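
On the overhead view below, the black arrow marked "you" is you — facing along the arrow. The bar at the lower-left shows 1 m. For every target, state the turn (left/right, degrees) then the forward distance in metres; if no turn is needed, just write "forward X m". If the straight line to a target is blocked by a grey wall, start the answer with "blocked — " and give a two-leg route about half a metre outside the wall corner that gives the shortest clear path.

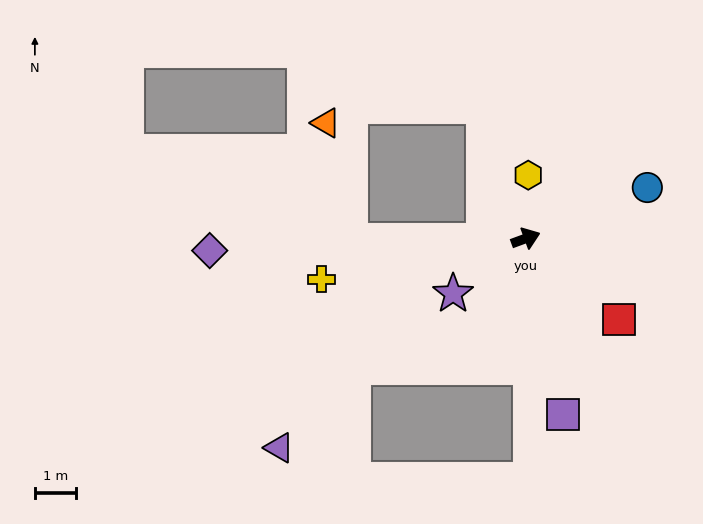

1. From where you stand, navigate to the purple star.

turn right 163°, forward 2.2 m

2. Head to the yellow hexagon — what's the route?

turn left 68°, forward 1.6 m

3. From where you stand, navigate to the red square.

turn right 61°, forward 3.0 m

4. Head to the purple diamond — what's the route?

turn left 162°, forward 7.8 m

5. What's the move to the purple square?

turn right 98°, forward 4.4 m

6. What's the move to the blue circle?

turn left 3°, forward 3.2 m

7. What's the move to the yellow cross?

turn left 171°, forward 5.1 m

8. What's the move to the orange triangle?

blocked — turn left 161°, forward 4.3 m, then turn right 79°, forward 3.0 m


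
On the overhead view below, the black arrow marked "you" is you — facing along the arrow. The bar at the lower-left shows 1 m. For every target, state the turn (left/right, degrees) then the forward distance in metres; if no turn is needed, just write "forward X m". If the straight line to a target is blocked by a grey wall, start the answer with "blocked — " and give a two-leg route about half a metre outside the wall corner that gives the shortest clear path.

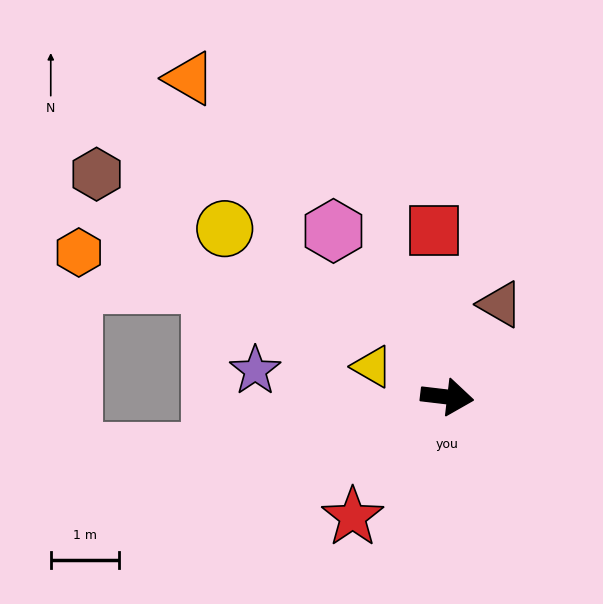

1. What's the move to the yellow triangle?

turn left 165°, forward 1.2 m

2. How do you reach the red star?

turn right 121°, forward 2.3 m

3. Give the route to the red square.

turn left 101°, forward 2.5 m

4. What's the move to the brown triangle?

turn left 67°, forward 1.6 m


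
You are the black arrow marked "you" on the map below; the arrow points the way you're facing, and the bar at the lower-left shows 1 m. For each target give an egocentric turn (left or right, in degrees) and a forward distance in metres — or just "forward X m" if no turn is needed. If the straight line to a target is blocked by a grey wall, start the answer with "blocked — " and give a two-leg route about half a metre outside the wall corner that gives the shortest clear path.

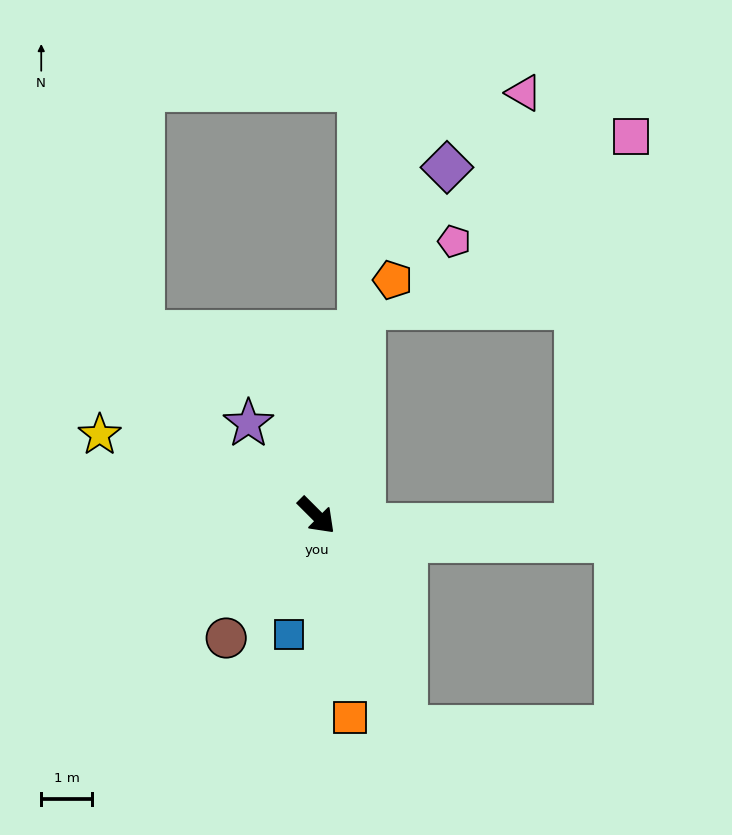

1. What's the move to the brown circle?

turn right 81°, forward 3.0 m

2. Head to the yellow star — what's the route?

turn right 155°, forward 4.5 m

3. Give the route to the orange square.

turn right 36°, forward 4.0 m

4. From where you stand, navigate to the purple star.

turn left 171°, forward 2.2 m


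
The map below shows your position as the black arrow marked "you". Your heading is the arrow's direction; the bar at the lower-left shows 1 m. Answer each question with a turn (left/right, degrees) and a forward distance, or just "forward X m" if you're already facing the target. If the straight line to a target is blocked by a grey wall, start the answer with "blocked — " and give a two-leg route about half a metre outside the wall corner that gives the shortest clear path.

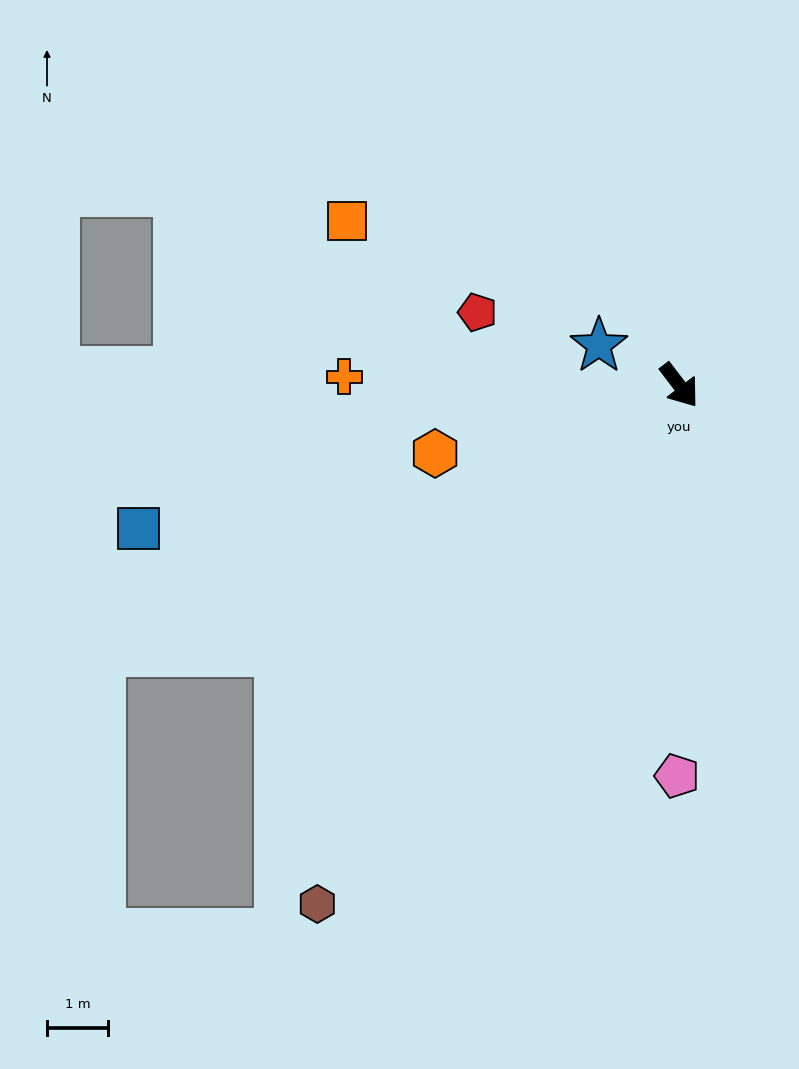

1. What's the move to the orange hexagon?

turn right 112°, forward 4.2 m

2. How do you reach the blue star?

turn right 154°, forward 1.5 m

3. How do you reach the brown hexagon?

turn right 72°, forward 10.4 m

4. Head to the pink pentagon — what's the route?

turn right 38°, forward 6.4 m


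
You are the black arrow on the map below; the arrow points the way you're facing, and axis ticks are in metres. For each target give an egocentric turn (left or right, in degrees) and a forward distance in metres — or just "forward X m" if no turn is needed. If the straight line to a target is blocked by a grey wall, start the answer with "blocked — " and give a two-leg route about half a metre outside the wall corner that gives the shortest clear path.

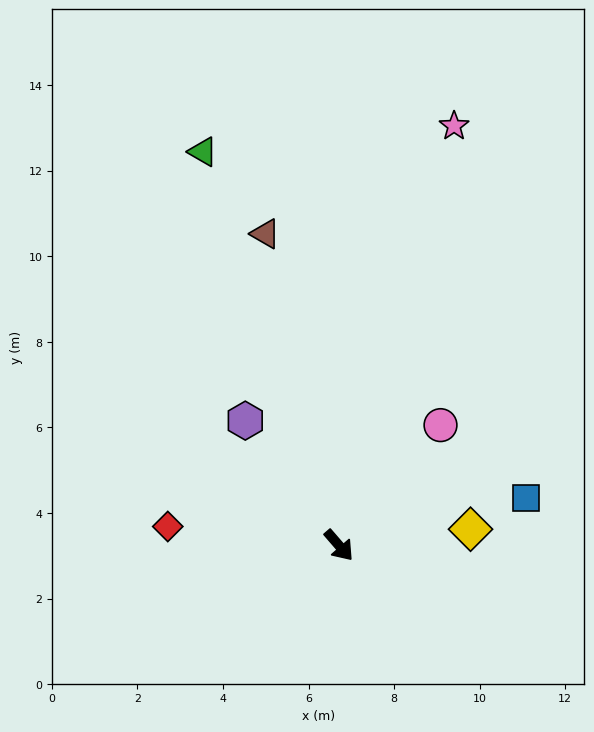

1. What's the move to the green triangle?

turn left 158°, forward 9.7 m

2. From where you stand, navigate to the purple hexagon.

turn left 176°, forward 3.6 m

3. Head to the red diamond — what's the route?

turn right 137°, forward 4.0 m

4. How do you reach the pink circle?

turn left 99°, forward 3.7 m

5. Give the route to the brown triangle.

turn left 152°, forward 7.5 m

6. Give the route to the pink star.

turn left 124°, forward 10.2 m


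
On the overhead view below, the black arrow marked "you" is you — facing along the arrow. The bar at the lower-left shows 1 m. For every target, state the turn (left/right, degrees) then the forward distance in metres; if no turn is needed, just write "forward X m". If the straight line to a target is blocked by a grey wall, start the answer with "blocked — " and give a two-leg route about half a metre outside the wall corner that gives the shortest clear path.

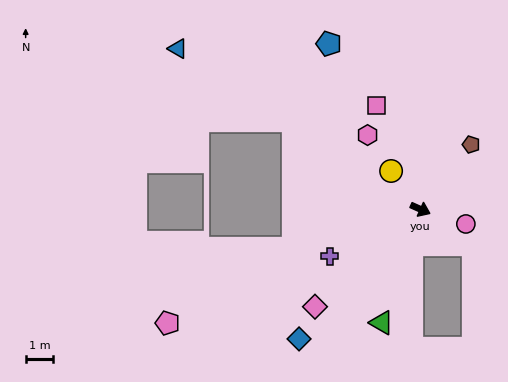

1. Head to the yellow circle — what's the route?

turn left 152°, forward 1.7 m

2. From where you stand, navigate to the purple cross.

turn right 128°, forward 3.7 m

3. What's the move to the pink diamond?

turn right 113°, forward 5.2 m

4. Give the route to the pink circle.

turn left 6°, forward 1.7 m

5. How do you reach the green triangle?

turn right 85°, forward 4.3 m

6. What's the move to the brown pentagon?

turn left 76°, forward 3.0 m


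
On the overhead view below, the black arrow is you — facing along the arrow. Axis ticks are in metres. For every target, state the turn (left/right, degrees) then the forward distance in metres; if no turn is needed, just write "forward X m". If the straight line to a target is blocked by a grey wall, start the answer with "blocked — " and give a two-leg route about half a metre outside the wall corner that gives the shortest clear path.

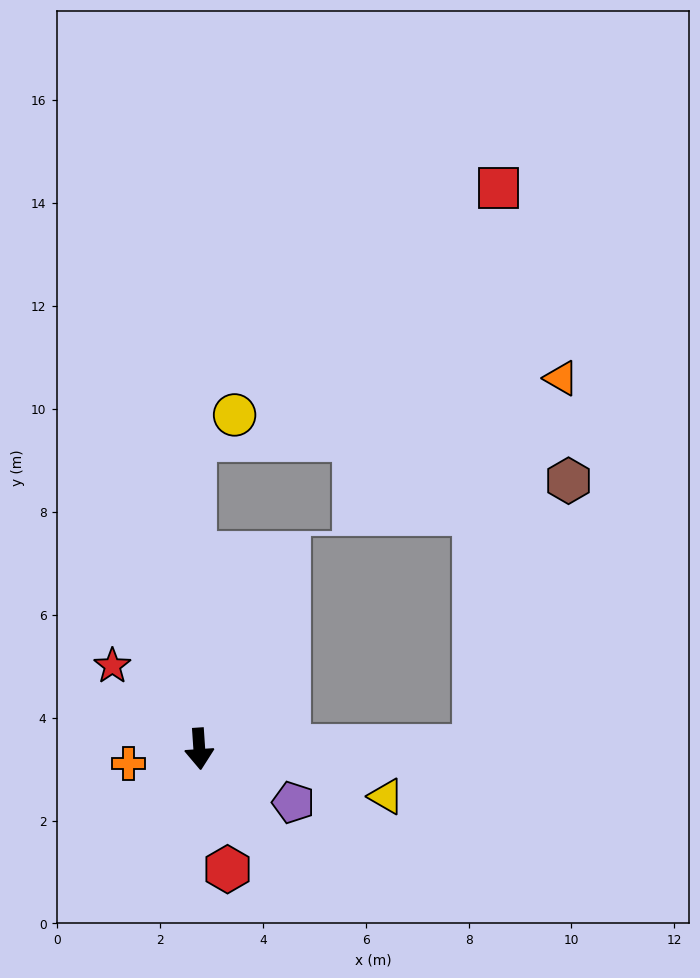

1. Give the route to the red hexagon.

turn left 9°, forward 2.4 m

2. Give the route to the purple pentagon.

turn left 56°, forward 2.1 m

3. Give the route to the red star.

turn right 138°, forward 2.3 m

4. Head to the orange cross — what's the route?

turn right 82°, forward 1.4 m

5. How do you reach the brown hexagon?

blocked — turn left 87°, forward 5.3 m, then turn left 70°, forward 5.5 m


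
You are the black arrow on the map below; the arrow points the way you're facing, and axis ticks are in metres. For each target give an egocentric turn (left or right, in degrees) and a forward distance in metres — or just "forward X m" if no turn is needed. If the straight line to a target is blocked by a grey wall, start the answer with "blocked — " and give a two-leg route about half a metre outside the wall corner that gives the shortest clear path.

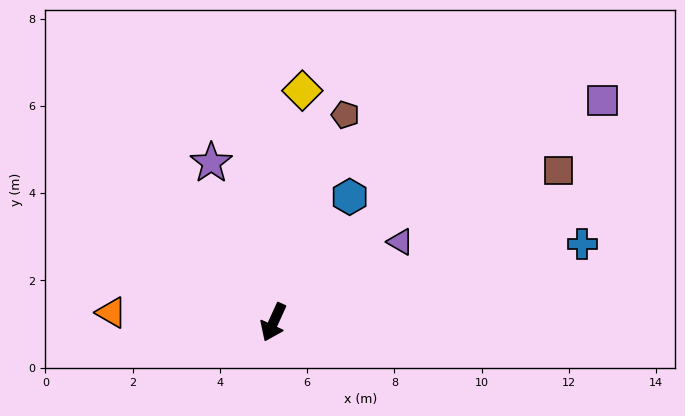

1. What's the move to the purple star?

turn right 134°, forward 3.9 m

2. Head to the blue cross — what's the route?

turn left 129°, forward 7.3 m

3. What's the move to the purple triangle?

turn left 147°, forward 3.4 m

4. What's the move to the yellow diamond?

turn right 163°, forward 5.4 m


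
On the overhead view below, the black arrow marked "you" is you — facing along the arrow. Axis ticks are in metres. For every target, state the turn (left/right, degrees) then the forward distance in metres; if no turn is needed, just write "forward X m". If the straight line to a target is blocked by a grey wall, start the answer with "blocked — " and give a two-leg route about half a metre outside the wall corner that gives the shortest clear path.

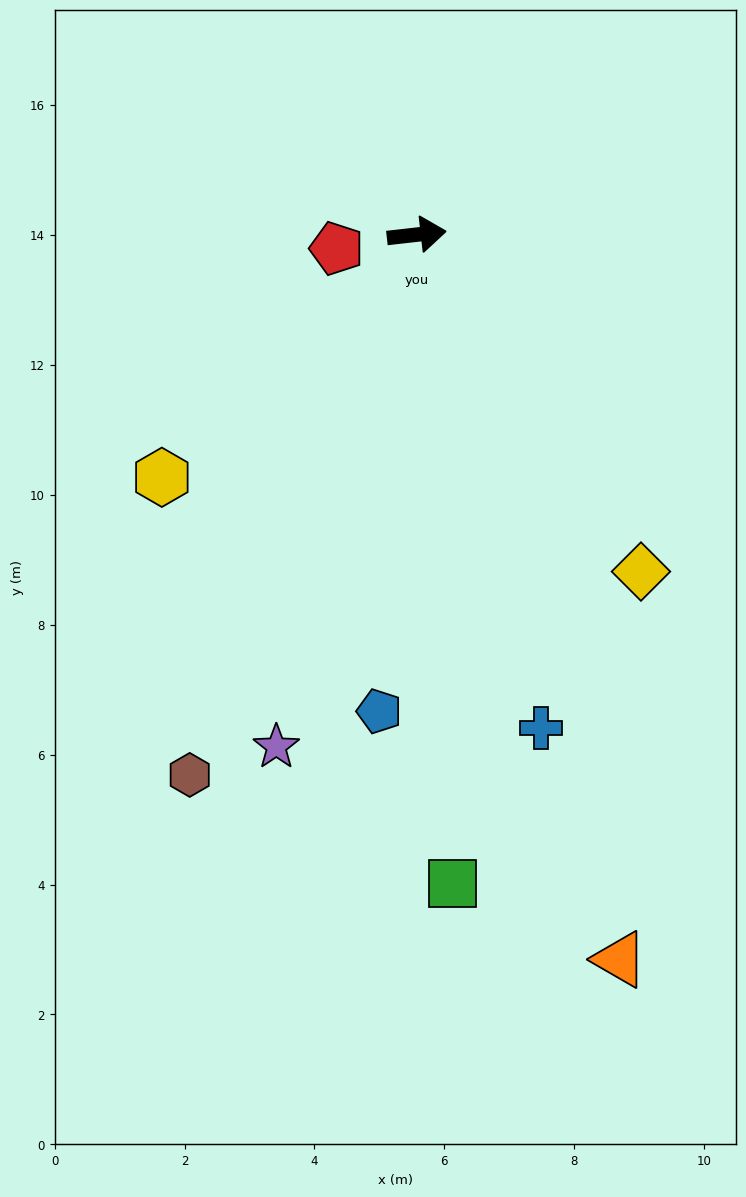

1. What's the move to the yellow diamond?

turn right 63°, forward 6.2 m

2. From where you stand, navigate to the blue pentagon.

turn right 101°, forward 7.4 m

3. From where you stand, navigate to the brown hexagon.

turn right 119°, forward 9.0 m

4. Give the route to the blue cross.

turn right 82°, forward 7.8 m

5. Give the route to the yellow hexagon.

turn right 143°, forward 5.4 m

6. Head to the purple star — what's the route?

turn right 112°, forward 8.2 m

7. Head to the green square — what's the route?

turn right 93°, forward 10.0 m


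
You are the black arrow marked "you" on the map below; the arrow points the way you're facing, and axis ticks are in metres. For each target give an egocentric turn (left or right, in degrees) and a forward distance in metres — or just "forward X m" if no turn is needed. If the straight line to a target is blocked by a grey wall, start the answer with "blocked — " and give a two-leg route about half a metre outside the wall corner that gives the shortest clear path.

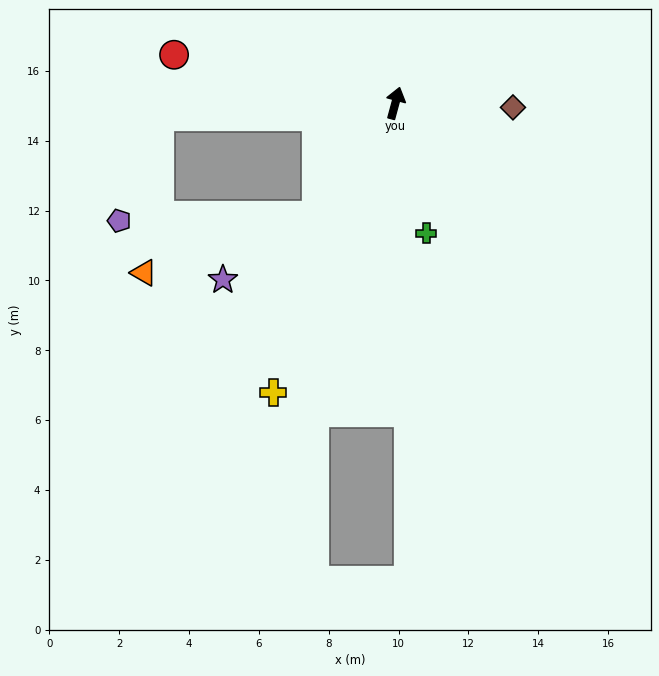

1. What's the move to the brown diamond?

turn right 77°, forward 3.4 m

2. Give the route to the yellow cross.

turn left 172°, forward 9.0 m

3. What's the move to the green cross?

turn right 151°, forward 3.8 m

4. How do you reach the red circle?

turn left 93°, forward 6.5 m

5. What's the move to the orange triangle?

blocked — turn left 160°, forward 3.9 m, then turn right 37°, forward 5.2 m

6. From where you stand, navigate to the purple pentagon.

blocked — turn left 160°, forward 3.9 m, then turn right 53°, forward 5.7 m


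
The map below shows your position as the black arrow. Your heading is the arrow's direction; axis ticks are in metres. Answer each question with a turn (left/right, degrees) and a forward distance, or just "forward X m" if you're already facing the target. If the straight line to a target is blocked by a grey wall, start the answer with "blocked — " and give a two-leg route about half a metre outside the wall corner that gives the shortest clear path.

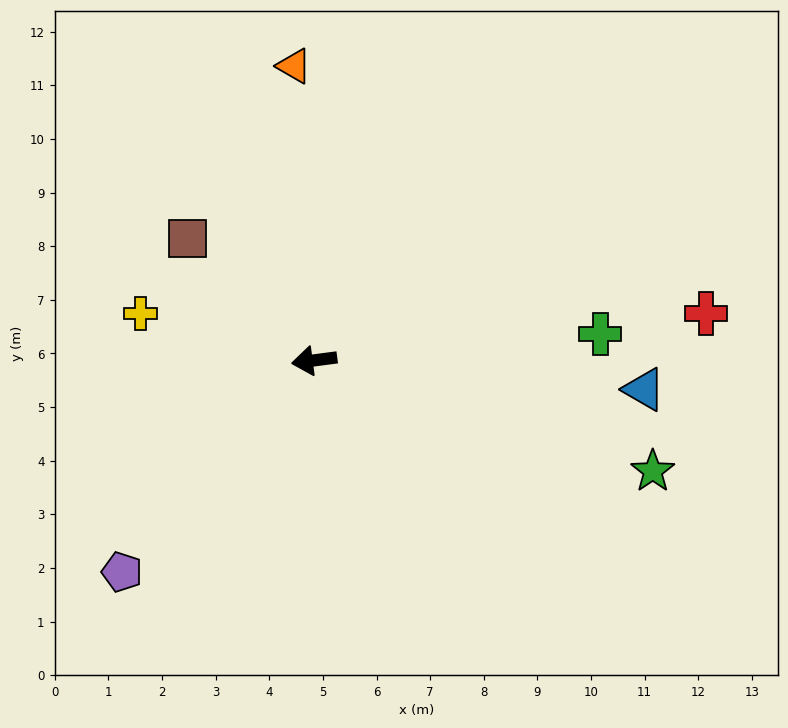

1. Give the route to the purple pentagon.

turn left 40°, forward 5.3 m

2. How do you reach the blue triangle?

turn left 167°, forward 6.2 m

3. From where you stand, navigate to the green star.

turn left 154°, forward 6.6 m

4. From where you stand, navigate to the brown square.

turn right 51°, forward 3.3 m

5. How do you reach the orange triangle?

turn right 94°, forward 5.5 m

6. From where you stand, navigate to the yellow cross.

turn right 23°, forward 3.4 m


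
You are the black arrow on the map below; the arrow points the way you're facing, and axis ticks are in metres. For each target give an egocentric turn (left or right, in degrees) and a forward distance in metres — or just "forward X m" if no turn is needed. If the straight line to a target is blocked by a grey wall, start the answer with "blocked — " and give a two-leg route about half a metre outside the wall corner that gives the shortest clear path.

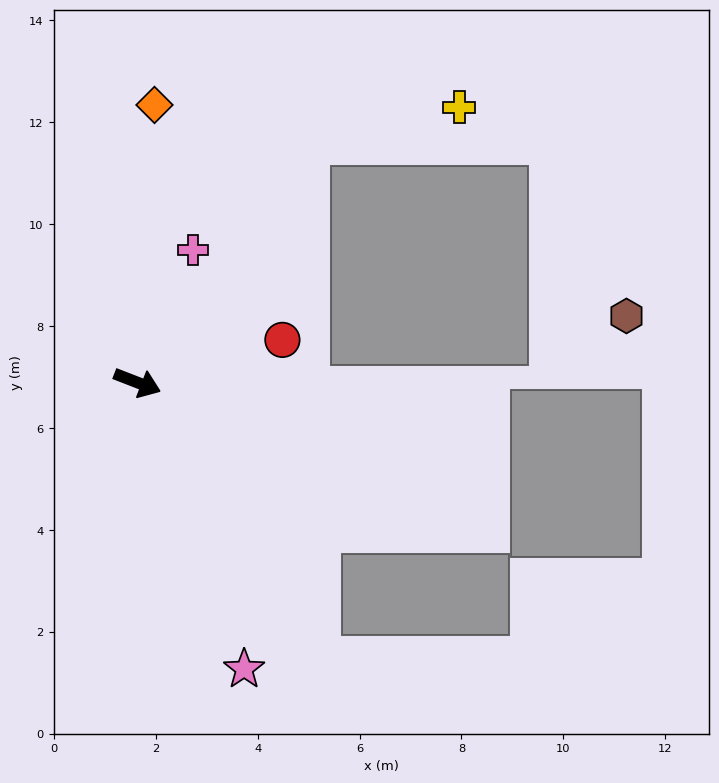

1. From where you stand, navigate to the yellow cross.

blocked — turn left 76°, forward 5.8 m, then turn right 41°, forward 3.0 m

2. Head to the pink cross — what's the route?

turn left 88°, forward 2.8 m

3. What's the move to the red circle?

turn left 38°, forward 3.0 m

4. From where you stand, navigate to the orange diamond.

turn left 108°, forward 5.5 m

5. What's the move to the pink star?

turn right 48°, forward 6.0 m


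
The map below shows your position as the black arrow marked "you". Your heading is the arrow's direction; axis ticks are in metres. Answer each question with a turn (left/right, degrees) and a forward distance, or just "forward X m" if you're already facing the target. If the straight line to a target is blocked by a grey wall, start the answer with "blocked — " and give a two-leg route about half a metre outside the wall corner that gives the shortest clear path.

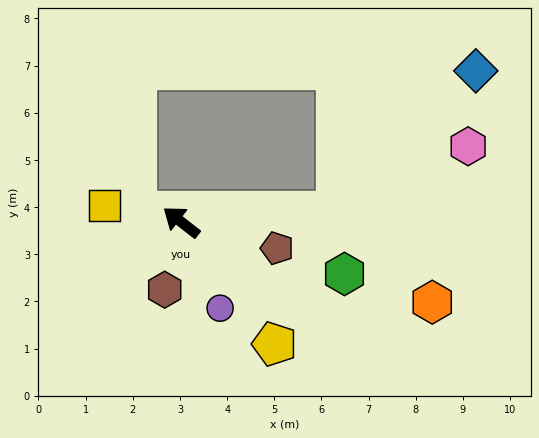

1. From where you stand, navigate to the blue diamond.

blocked — turn right 138°, forward 3.3 m, then turn left 41°, forward 4.2 m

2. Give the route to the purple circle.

turn left 152°, forward 2.0 m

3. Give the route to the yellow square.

turn left 26°, forward 1.7 m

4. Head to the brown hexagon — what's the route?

turn left 114°, forward 1.5 m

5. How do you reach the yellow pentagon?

turn left 165°, forward 3.3 m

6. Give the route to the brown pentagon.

turn right 157°, forward 2.1 m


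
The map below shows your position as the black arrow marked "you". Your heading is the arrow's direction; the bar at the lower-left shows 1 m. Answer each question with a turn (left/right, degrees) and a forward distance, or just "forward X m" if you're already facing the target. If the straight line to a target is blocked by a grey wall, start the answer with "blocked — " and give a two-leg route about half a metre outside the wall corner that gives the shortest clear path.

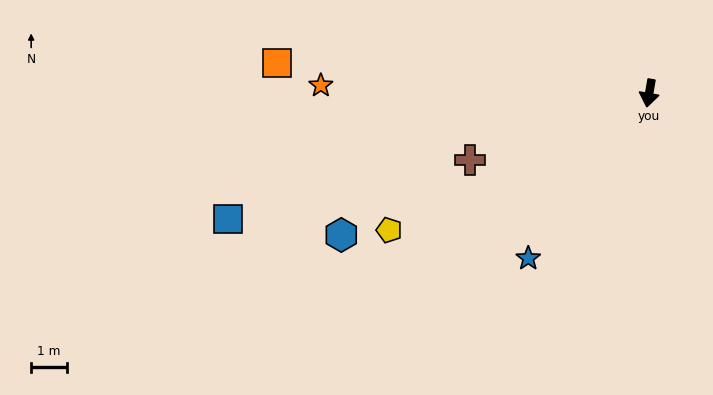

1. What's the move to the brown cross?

turn right 60°, forward 5.3 m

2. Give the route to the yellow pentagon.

turn right 52°, forward 8.2 m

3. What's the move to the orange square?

turn right 85°, forward 10.4 m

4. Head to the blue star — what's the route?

turn right 26°, forward 5.7 m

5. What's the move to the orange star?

turn right 82°, forward 9.2 m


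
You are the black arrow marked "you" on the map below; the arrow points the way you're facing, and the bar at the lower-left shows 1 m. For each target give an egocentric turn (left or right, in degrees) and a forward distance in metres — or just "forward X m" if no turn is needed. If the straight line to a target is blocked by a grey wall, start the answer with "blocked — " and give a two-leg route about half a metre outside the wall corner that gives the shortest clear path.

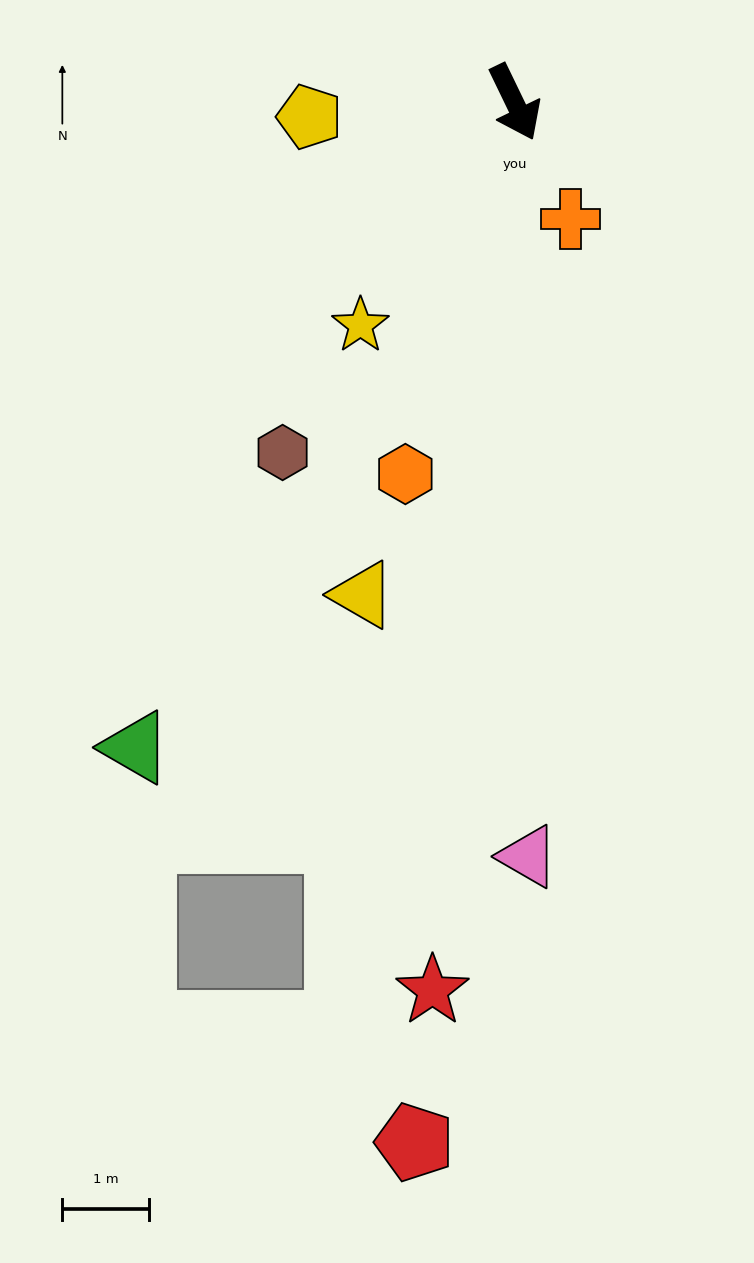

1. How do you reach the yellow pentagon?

turn right 112°, forward 2.4 m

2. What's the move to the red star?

turn right 31°, forward 10.3 m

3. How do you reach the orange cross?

forward 1.5 m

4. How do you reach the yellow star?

turn right 60°, forward 3.1 m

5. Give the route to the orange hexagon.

turn right 42°, forward 4.5 m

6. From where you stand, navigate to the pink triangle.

turn right 25°, forward 8.7 m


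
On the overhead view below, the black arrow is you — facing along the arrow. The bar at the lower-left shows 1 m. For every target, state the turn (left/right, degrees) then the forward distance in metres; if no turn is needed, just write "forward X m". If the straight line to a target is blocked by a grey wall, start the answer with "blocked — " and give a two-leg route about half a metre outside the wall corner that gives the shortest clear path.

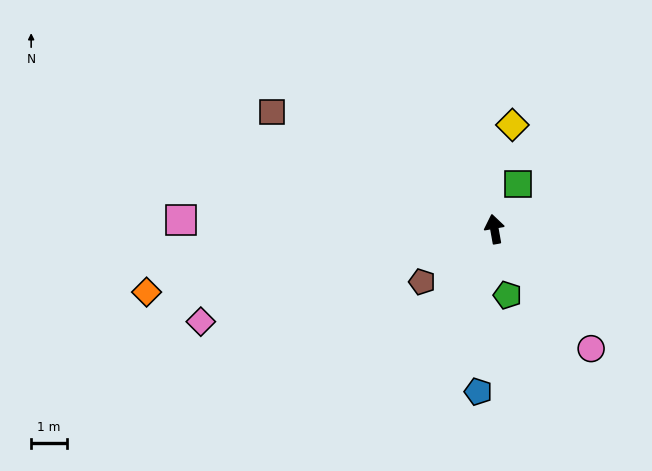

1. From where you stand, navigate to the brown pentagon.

turn left 116°, forward 2.5 m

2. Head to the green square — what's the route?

turn right 38°, forward 1.4 m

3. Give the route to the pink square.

turn left 78°, forward 8.8 m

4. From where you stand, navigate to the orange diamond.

turn left 90°, forward 9.9 m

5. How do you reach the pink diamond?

turn left 97°, forward 8.6 m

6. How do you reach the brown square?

turn left 52°, forward 7.0 m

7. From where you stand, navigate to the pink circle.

turn right 151°, forward 4.3 m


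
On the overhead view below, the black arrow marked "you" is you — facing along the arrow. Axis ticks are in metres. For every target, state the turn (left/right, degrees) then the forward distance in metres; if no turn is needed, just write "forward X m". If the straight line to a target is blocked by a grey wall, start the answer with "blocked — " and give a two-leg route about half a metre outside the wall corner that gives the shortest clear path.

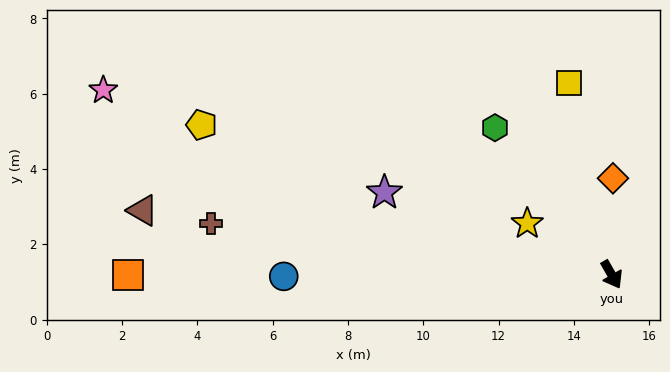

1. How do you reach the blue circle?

turn right 120°, forward 8.7 m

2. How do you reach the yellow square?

turn left 163°, forward 5.2 m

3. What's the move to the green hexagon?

turn right 171°, forward 5.0 m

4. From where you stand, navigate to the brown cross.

turn right 127°, forward 10.7 m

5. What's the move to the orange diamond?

turn left 149°, forward 2.6 m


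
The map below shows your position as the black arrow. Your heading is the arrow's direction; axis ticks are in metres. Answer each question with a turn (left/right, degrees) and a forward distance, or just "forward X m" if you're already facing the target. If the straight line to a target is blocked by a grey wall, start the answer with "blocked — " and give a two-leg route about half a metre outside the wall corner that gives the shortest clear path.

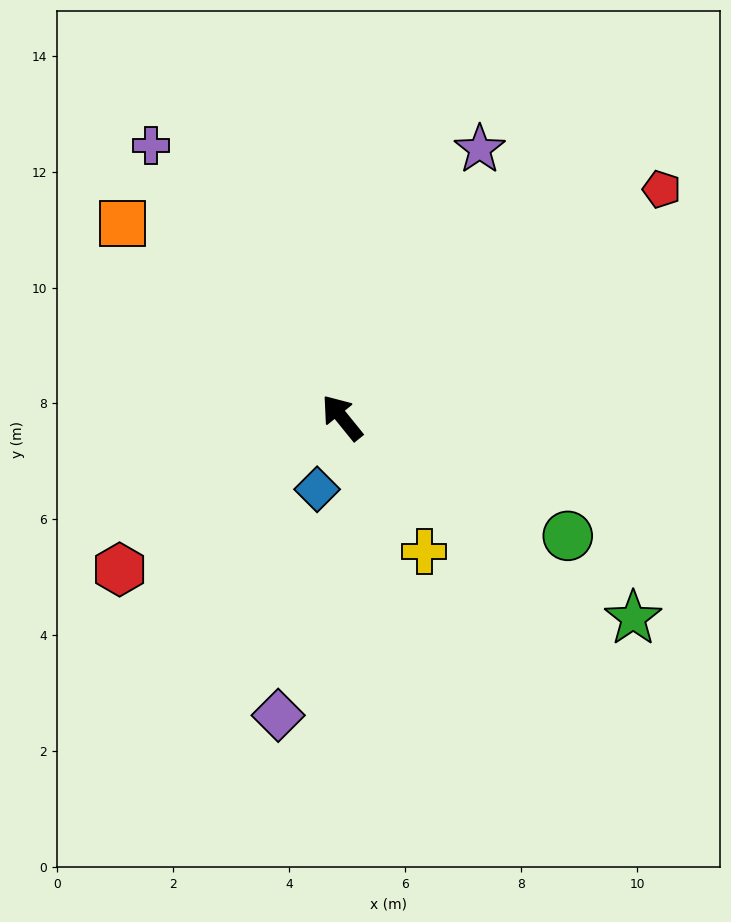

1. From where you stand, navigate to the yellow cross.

turn left 173°, forward 2.7 m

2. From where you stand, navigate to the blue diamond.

turn left 122°, forward 1.3 m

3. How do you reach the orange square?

turn left 10°, forward 5.1 m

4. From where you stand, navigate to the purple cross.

turn right 4°, forward 5.7 m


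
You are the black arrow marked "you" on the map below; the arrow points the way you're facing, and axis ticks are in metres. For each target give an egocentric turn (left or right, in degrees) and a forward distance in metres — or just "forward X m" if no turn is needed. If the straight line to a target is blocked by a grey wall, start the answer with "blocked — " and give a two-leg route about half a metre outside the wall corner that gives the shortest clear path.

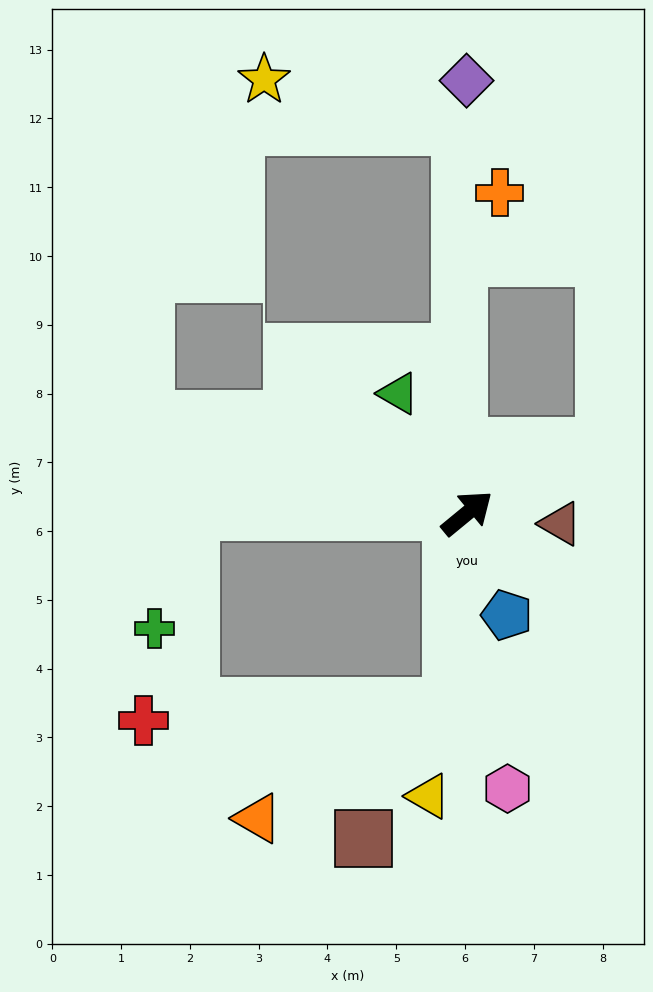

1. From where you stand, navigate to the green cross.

blocked — turn left 140°, forward 4.0 m, then turn left 74°, forward 1.8 m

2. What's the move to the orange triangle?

blocked — turn right 134°, forward 2.8 m, then turn right 56°, forward 3.3 m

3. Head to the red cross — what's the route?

blocked — turn right 134°, forward 2.8 m, then turn right 83°, forward 4.5 m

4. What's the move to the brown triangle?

turn right 46°, forward 1.4 m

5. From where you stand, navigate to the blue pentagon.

turn right 108°, forward 1.6 m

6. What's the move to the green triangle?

turn left 80°, forward 2.0 m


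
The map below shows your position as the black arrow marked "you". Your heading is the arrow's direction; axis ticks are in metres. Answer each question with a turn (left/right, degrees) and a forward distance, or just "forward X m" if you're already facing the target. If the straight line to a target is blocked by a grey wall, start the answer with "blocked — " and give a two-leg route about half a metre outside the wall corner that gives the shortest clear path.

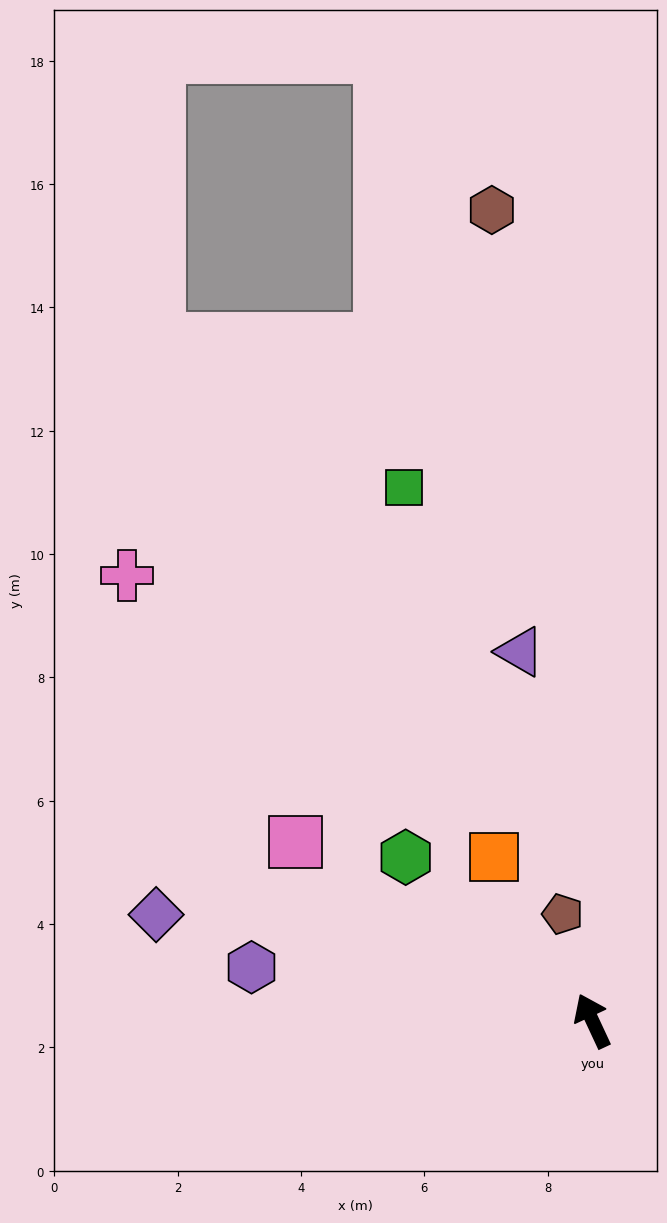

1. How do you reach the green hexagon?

turn left 24°, forward 4.0 m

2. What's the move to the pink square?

turn left 34°, forward 5.6 m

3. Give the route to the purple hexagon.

turn left 56°, forward 5.6 m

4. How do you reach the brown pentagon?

turn right 9°, forward 1.8 m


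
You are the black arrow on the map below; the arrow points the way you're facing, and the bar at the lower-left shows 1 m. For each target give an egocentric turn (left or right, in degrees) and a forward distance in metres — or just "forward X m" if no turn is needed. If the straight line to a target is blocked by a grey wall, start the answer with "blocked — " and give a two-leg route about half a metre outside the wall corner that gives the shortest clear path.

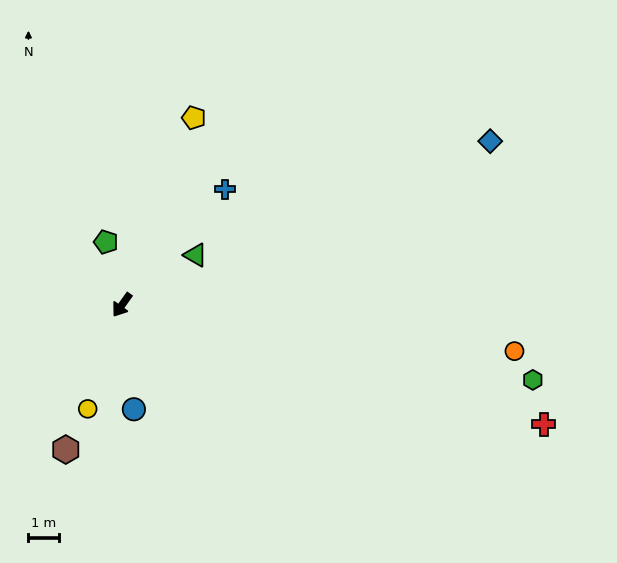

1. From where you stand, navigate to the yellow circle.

turn left 17°, forward 3.6 m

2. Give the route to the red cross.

turn left 110°, forward 14.6 m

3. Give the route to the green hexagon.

turn left 115°, forward 13.9 m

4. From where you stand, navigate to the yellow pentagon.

turn right 165°, forward 6.7 m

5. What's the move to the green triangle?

turn left 160°, forward 3.0 m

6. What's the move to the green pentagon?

turn right 130°, forward 2.2 m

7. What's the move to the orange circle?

turn left 119°, forward 13.1 m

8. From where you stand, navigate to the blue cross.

turn left 174°, forward 5.2 m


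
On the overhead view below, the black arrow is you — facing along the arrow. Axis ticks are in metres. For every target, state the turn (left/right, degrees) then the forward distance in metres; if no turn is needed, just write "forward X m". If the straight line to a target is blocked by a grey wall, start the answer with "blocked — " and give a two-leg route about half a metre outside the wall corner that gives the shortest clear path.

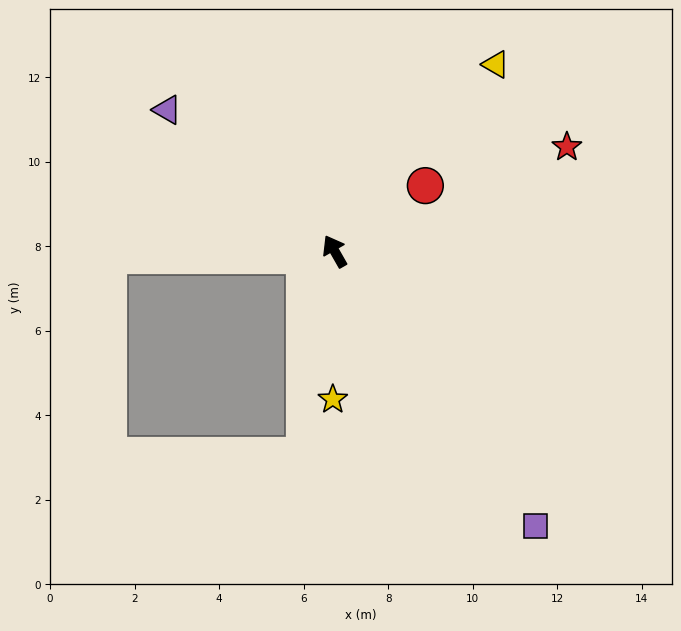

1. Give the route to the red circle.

turn right 84°, forward 2.6 m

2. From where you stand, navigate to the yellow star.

turn left 150°, forward 3.5 m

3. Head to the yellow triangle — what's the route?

turn right 70°, forward 5.8 m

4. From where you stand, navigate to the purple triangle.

turn left 20°, forward 5.2 m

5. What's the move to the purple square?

turn right 174°, forward 8.1 m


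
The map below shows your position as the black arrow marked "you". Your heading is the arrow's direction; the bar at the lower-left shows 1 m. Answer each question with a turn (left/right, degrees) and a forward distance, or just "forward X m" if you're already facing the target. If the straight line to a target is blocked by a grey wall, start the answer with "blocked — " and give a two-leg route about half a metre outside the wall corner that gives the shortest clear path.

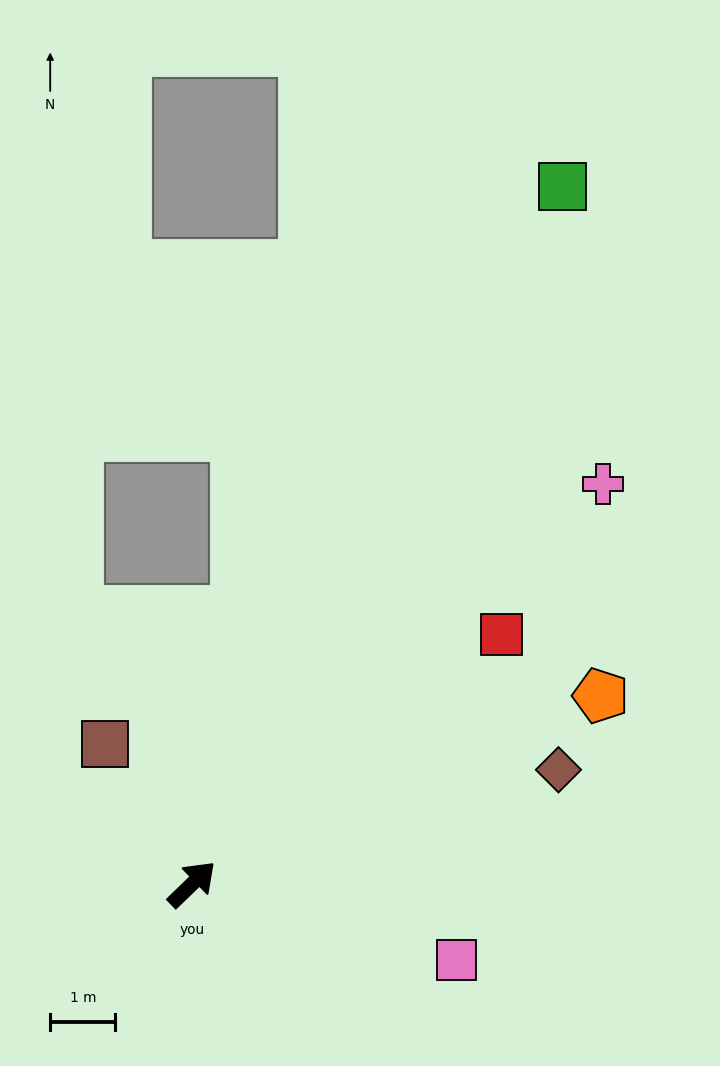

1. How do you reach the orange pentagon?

turn right 19°, forward 6.9 m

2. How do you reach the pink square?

turn right 60°, forward 4.2 m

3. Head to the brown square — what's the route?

turn left 78°, forward 2.5 m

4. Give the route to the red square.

turn right 5°, forward 6.1 m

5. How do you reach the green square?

turn left 18°, forward 12.1 m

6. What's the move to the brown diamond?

turn right 27°, forward 5.9 m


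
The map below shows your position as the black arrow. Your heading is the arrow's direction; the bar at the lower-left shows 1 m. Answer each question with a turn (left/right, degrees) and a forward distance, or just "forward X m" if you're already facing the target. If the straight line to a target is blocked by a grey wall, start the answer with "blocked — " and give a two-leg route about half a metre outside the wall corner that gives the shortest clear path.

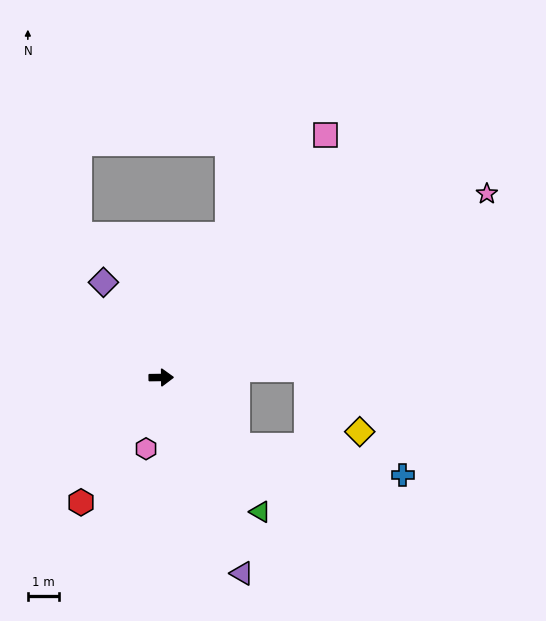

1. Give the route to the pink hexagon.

turn right 103°, forward 2.4 m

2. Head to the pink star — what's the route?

turn left 29°, forward 12.2 m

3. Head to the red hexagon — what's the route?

turn right 123°, forward 4.8 m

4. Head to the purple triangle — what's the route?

turn right 68°, forward 6.9 m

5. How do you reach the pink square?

turn left 55°, forward 9.5 m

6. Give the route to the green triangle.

turn right 54°, forward 5.4 m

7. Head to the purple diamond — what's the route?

turn left 121°, forward 3.6 m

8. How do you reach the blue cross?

blocked — turn right 43°, forward 3.3 m, then turn left 32°, forward 5.5 m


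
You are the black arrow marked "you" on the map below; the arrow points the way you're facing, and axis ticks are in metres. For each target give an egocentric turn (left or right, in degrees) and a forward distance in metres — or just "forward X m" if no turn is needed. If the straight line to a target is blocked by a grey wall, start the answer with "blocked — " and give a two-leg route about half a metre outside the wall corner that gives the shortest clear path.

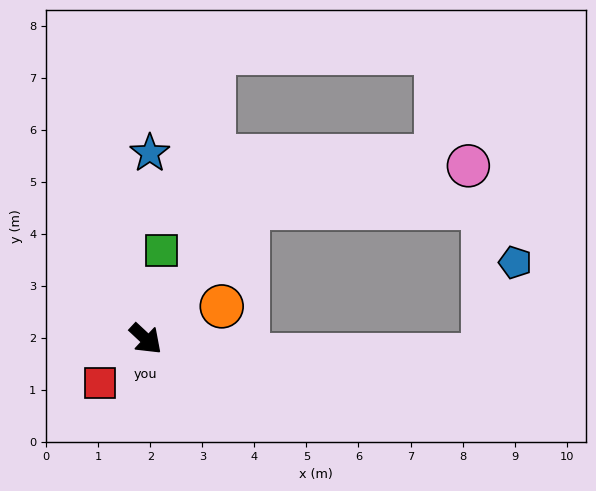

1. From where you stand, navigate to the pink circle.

blocked — turn left 95°, forward 3.2 m, then turn right 41°, forward 4.3 m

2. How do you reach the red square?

turn right 93°, forward 1.2 m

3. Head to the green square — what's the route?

turn left 123°, forward 1.7 m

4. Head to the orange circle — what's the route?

turn left 66°, forward 1.6 m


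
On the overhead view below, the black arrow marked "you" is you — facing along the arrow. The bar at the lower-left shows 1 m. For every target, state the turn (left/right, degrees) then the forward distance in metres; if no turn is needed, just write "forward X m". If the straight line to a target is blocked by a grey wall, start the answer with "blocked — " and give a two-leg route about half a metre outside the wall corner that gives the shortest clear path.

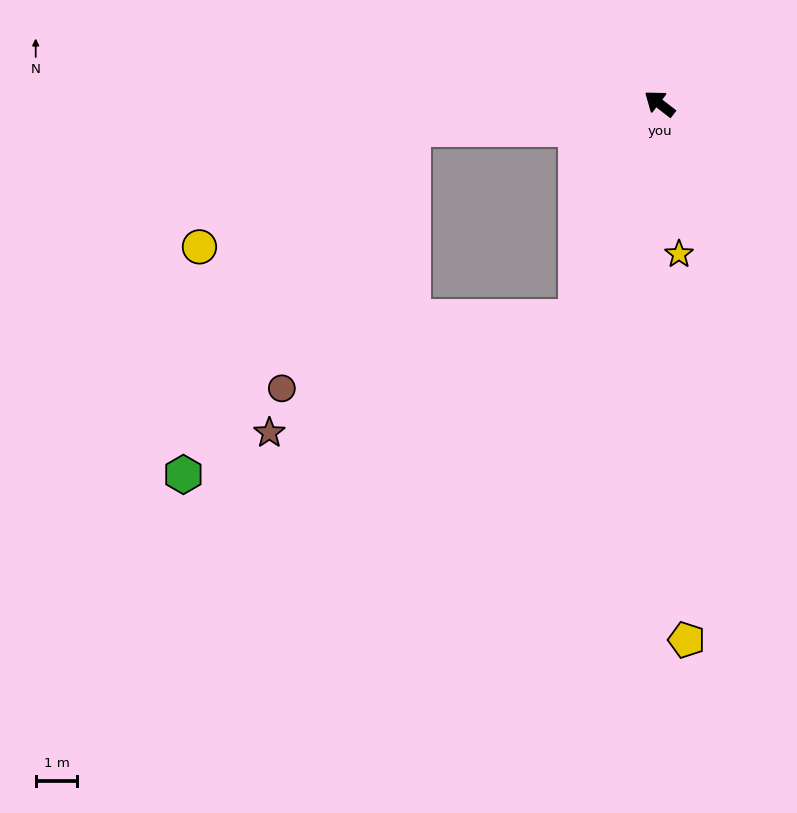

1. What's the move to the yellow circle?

blocked — turn left 44°, forward 5.9 m, then turn left 22°, forward 5.9 m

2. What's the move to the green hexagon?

blocked — turn left 44°, forward 5.9 m, then turn left 50°, forward 10.0 m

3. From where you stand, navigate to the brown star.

blocked — turn left 106°, forward 5.5 m, then turn right 48°, forward 7.9 m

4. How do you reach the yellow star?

turn left 135°, forward 3.6 m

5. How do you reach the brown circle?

blocked — turn left 106°, forward 5.5 m, then turn right 55°, forward 7.3 m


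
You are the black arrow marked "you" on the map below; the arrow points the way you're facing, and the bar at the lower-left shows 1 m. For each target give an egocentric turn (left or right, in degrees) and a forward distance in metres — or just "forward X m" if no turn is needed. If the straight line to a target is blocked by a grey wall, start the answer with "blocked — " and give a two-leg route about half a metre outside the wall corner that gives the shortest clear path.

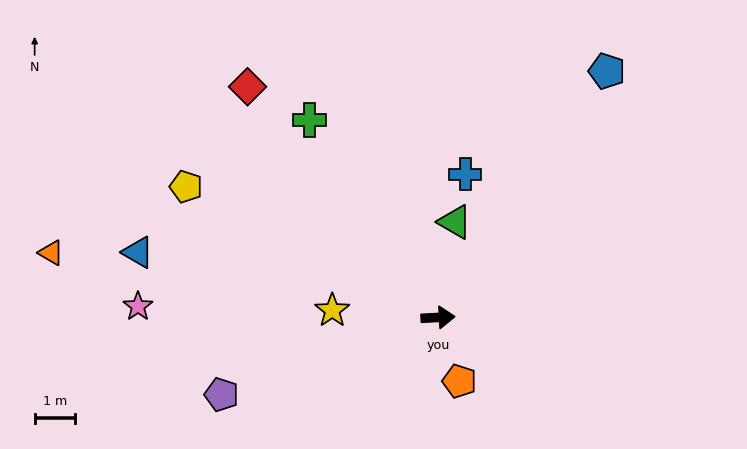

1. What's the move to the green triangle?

turn left 77°, forward 2.4 m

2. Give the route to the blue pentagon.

turn left 53°, forward 7.3 m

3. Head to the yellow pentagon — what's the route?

turn left 150°, forward 6.9 m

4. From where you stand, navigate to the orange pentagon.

turn right 74°, forward 1.6 m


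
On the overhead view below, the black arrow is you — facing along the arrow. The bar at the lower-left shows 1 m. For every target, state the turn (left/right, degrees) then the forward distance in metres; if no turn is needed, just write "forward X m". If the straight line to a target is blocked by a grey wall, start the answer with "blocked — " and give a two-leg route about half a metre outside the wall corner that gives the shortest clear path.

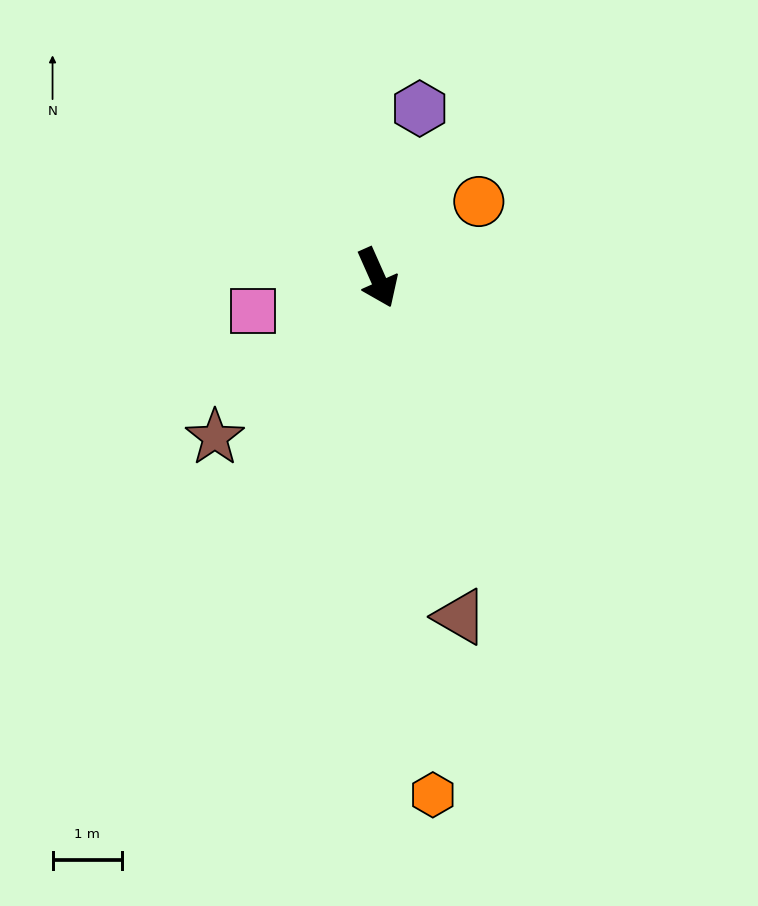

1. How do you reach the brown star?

turn right 69°, forward 3.3 m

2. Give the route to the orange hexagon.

turn right 18°, forward 7.5 m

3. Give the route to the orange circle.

turn left 103°, forward 1.8 m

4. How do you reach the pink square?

turn right 99°, forward 1.8 m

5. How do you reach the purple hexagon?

turn left 142°, forward 2.5 m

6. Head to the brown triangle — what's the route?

turn right 10°, forward 5.0 m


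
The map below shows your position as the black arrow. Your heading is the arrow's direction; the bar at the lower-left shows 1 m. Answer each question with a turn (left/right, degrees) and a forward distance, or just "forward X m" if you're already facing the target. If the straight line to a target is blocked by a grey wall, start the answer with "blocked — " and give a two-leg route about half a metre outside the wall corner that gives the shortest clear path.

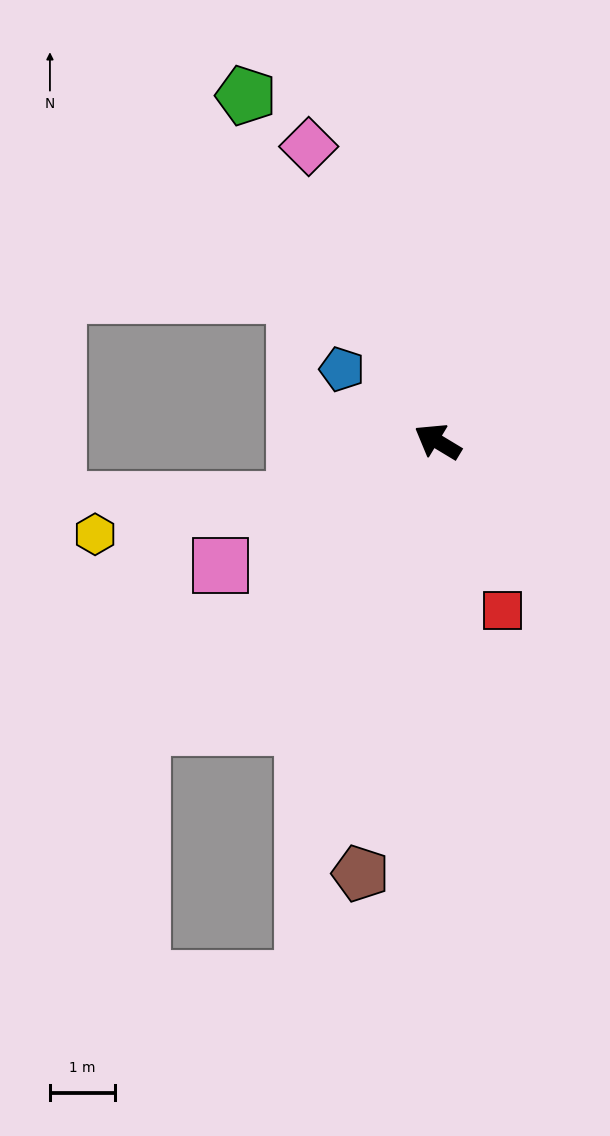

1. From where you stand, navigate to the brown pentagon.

turn left 111°, forward 6.7 m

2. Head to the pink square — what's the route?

turn left 61°, forward 3.8 m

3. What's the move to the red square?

turn left 142°, forward 2.8 m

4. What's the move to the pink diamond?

turn right 35°, forward 4.9 m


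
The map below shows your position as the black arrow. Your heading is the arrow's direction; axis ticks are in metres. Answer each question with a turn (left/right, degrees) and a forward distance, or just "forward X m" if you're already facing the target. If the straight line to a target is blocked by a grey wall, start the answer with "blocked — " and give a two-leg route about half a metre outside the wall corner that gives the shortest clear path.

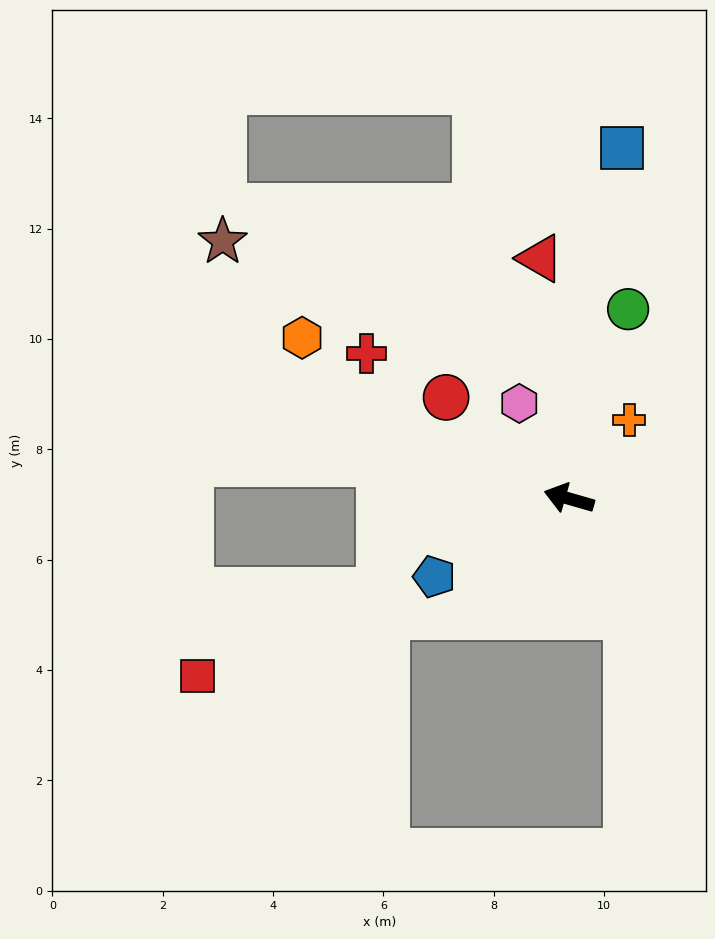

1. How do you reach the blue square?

turn right 82°, forward 6.4 m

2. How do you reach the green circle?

turn right 91°, forward 3.6 m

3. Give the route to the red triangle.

turn right 67°, forward 4.4 m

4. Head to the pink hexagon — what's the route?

turn right 46°, forward 1.9 m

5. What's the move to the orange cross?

turn right 111°, forward 1.8 m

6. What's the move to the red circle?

turn right 23°, forward 2.9 m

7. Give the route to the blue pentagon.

turn left 46°, forward 2.8 m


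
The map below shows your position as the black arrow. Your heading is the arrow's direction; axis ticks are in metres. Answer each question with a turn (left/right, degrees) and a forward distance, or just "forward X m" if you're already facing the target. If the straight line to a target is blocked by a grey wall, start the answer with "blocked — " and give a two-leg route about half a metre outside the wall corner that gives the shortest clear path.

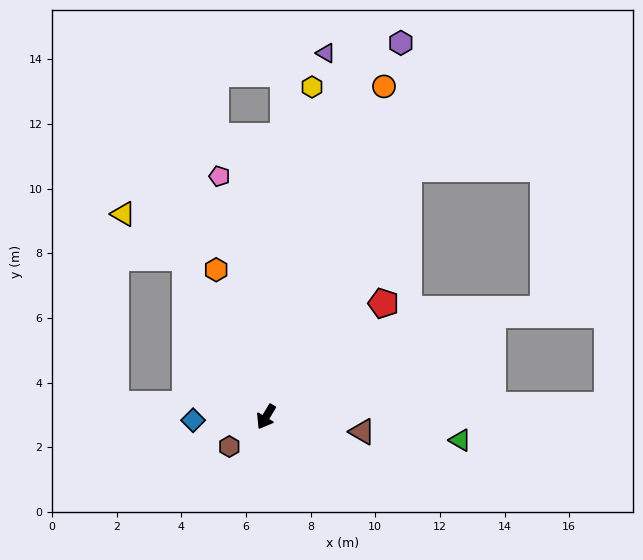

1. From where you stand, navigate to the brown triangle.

turn left 112°, forward 3.0 m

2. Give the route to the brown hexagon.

turn right 20°, forward 1.5 m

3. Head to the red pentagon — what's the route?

turn left 165°, forward 5.1 m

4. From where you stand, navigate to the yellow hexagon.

turn right 157°, forward 10.3 m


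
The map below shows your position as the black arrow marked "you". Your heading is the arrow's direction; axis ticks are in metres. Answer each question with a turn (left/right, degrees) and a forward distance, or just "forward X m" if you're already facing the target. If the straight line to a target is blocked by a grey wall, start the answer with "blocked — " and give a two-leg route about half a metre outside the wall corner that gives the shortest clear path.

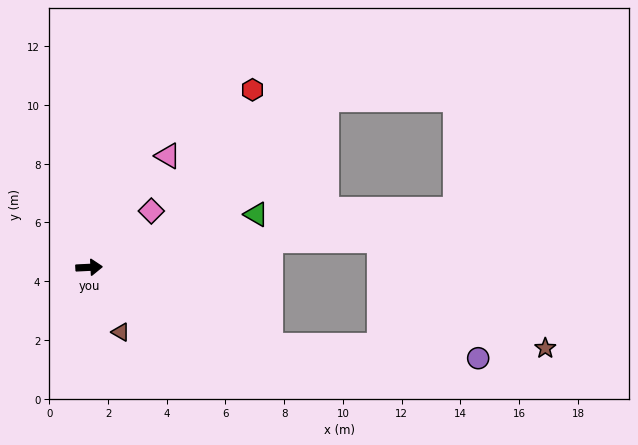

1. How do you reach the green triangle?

turn left 15°, forward 6.0 m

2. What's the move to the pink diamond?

turn left 39°, forward 2.9 m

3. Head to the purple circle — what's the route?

blocked — turn right 26°, forward 6.7 m, then turn left 20°, forward 7.1 m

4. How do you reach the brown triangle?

turn right 67°, forward 2.5 m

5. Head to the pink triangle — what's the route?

turn left 52°, forward 4.6 m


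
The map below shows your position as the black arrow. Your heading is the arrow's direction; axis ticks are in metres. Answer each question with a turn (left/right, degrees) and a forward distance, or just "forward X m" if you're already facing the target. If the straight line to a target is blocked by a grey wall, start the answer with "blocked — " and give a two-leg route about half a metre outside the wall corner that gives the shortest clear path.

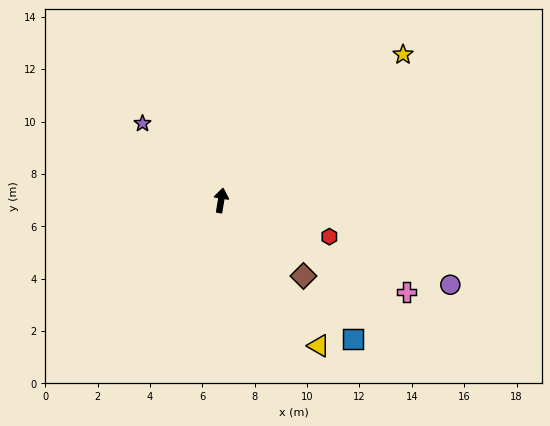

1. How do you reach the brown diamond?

turn right 123°, forward 4.3 m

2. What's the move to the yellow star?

turn right 42°, forward 8.9 m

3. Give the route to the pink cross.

turn right 107°, forward 7.9 m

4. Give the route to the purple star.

turn left 55°, forward 4.2 m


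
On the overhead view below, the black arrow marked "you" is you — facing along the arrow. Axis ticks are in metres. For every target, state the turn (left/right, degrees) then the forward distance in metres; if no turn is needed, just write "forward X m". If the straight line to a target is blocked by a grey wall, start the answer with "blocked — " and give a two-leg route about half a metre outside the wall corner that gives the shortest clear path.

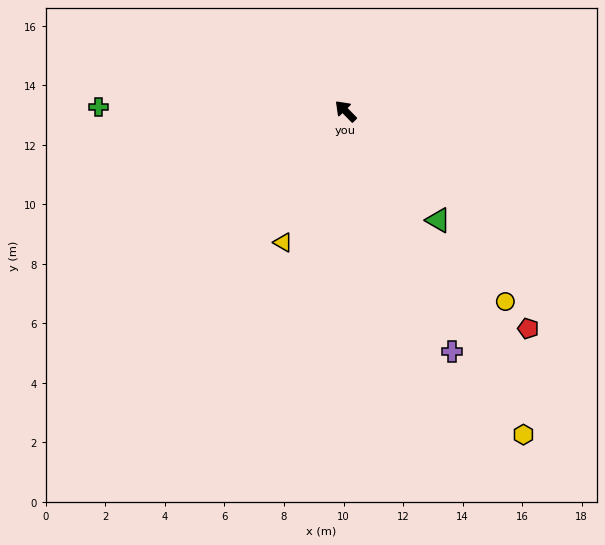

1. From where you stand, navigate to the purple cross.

turn left 159°, forward 8.8 m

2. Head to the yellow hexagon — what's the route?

turn left 164°, forward 12.4 m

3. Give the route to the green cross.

turn left 45°, forward 8.3 m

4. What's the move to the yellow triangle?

turn left 110°, forward 4.9 m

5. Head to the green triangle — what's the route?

turn left 176°, forward 4.8 m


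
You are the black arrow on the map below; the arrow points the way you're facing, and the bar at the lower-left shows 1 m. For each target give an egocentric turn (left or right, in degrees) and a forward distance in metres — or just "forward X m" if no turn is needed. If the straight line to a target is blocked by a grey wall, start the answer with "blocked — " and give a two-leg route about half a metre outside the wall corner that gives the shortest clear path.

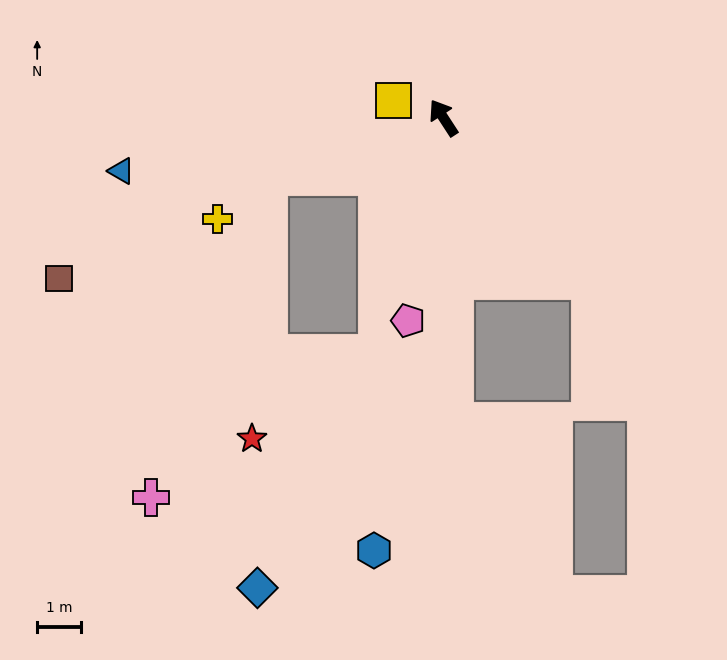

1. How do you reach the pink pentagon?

turn left 137°, forward 4.7 m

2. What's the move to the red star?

blocked — turn left 76°, forward 4.2 m, then turn left 67°, forward 6.0 m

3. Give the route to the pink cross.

blocked — turn left 76°, forward 4.2 m, then turn left 51°, forward 7.8 m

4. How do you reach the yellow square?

turn left 38°, forward 1.2 m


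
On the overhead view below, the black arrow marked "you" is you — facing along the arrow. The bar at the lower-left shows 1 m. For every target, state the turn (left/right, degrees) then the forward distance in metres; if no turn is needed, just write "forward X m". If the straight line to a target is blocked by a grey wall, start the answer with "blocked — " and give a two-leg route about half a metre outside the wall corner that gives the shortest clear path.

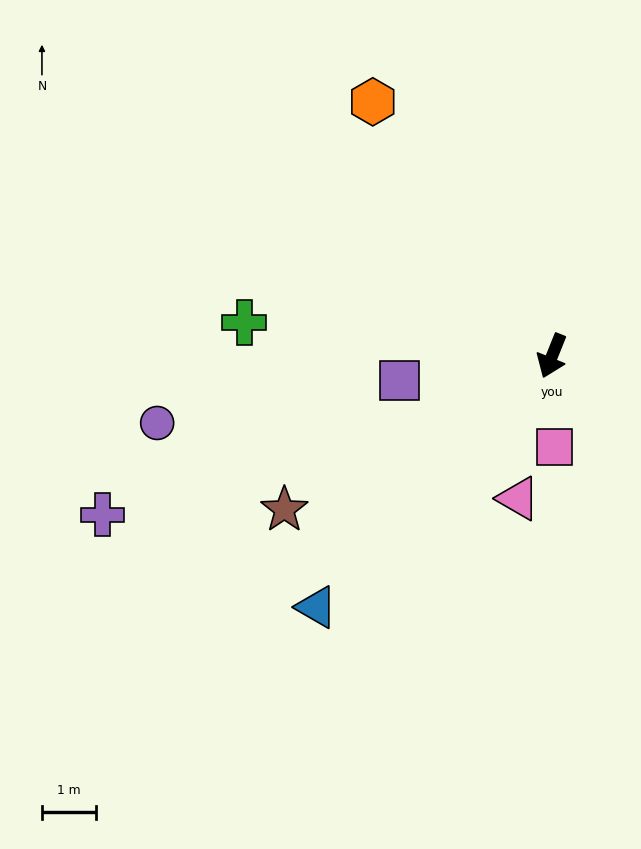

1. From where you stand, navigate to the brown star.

turn right 38°, forward 5.8 m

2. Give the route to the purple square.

turn right 59°, forward 2.9 m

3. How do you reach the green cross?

turn right 74°, forward 5.8 m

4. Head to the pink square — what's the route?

turn left 24°, forward 1.7 m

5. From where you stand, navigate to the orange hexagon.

turn right 123°, forward 5.8 m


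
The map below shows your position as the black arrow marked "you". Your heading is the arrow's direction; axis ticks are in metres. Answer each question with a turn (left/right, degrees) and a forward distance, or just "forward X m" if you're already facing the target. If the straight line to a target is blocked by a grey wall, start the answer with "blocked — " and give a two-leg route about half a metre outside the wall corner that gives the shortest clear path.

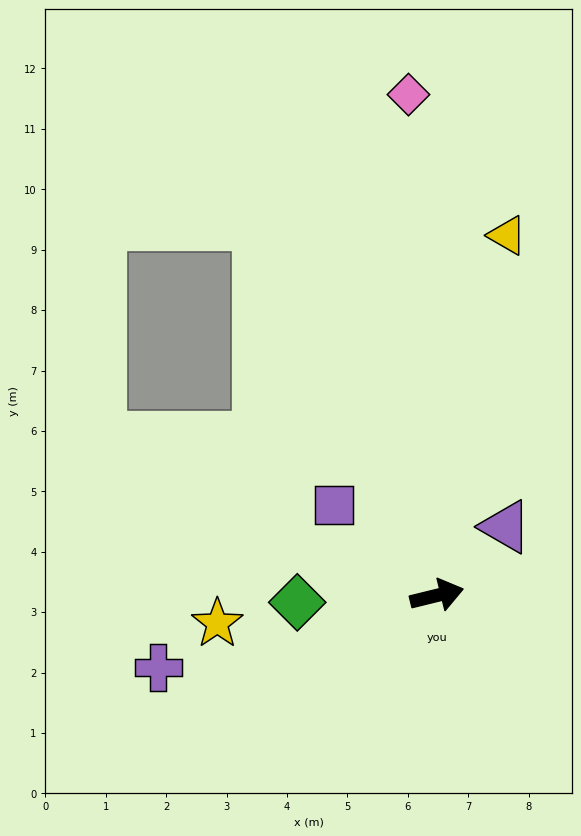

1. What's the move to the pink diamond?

turn left 79°, forward 8.3 m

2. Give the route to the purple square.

turn left 125°, forward 2.3 m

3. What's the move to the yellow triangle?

turn left 65°, forward 6.1 m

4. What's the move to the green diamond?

turn left 169°, forward 2.3 m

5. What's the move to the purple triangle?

turn left 31°, forward 1.6 m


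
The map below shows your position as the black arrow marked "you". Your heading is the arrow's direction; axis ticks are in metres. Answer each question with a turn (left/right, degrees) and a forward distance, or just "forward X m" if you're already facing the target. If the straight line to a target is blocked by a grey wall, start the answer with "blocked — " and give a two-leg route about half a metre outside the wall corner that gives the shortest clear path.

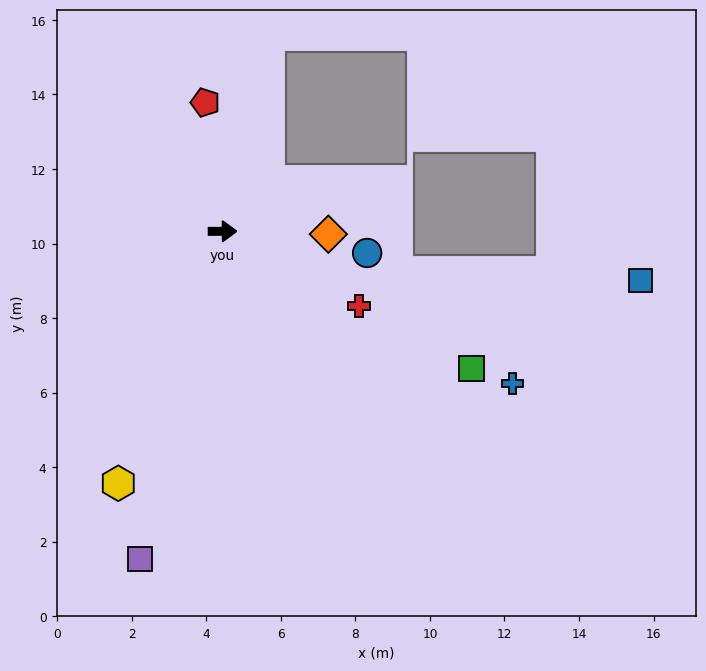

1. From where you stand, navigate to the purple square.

turn right 105°, forward 9.1 m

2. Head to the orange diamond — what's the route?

forward 2.8 m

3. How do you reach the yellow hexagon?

turn right 113°, forward 7.3 m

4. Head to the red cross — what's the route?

turn right 29°, forward 4.2 m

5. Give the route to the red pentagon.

turn left 97°, forward 3.5 m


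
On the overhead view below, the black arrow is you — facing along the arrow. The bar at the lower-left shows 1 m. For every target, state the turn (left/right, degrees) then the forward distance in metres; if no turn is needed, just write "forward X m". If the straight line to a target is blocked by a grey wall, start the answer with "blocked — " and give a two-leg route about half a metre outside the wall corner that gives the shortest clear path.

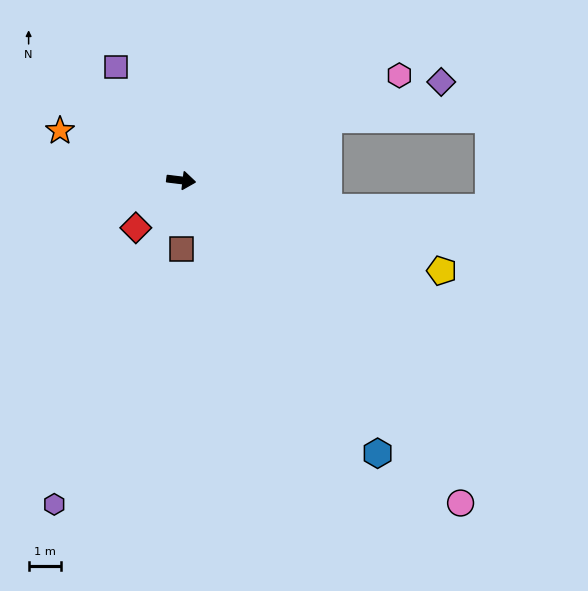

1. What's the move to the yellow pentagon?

turn right 12°, forward 8.5 m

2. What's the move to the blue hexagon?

turn right 47°, forward 10.3 m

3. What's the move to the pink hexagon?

turn left 33°, forward 7.4 m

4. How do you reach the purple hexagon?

turn right 104°, forward 10.7 m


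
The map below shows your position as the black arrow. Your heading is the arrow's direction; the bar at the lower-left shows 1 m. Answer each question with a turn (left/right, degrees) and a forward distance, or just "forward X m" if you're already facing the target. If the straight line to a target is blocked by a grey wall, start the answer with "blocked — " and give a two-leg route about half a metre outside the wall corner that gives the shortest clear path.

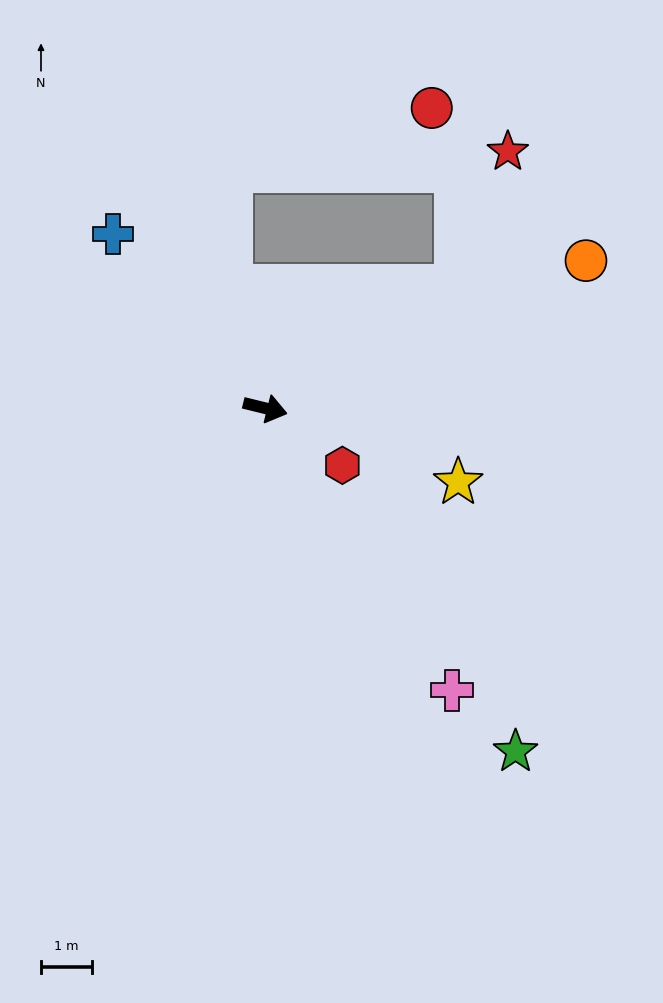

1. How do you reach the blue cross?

turn left 145°, forward 4.5 m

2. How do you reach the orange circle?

turn left 39°, forward 6.9 m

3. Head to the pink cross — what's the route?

turn right 43°, forward 6.6 m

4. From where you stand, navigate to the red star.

blocked — turn left 46°, forward 4.4 m, then turn left 37°, forward 2.8 m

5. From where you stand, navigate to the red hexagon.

turn right 23°, forward 1.9 m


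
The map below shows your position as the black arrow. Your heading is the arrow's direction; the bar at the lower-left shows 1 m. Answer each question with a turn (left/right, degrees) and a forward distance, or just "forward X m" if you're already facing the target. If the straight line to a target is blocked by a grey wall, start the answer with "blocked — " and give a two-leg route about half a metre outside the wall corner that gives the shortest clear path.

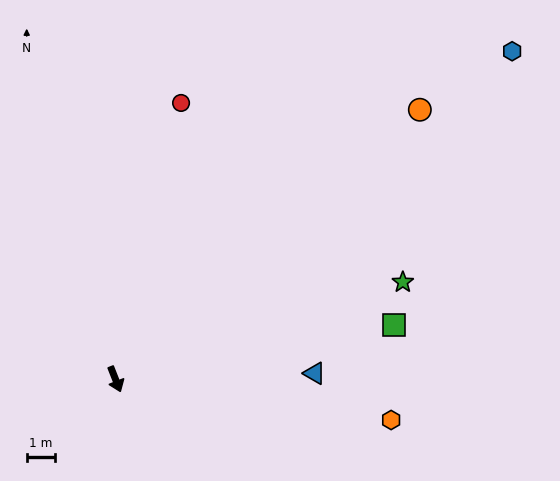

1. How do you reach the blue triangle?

turn left 70°, forward 7.0 m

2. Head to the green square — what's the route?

turn left 79°, forward 10.0 m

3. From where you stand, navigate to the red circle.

turn left 145°, forward 10.0 m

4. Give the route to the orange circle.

turn left 110°, forward 14.3 m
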